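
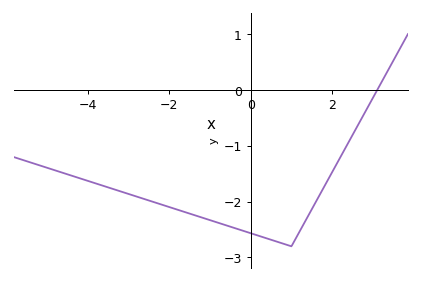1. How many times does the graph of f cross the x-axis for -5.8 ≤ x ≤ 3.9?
1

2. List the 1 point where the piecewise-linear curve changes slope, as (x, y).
(1, -2.8)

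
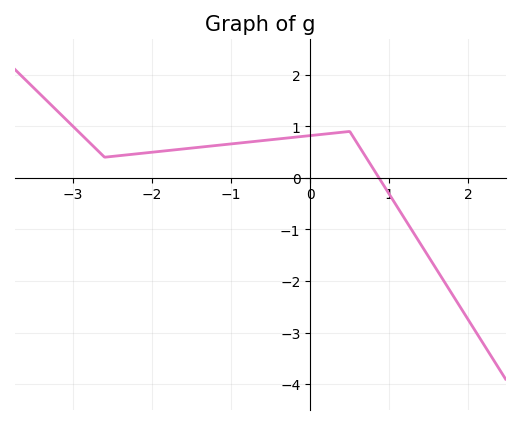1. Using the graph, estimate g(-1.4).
0.594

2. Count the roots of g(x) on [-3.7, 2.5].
1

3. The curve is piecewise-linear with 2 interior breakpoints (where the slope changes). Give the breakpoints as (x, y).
(-2.6, 0.4); (0.5, 0.9)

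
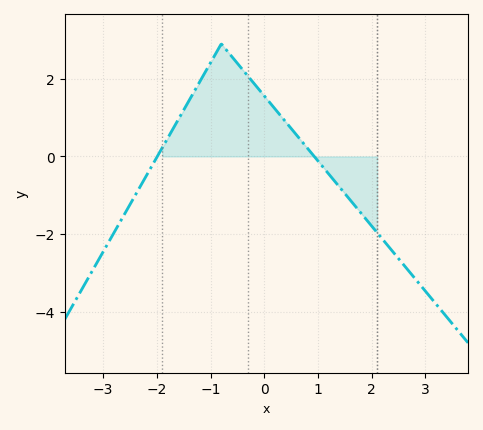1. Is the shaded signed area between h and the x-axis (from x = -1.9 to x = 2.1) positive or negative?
positive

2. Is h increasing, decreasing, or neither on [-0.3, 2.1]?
decreasing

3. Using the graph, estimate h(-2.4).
-1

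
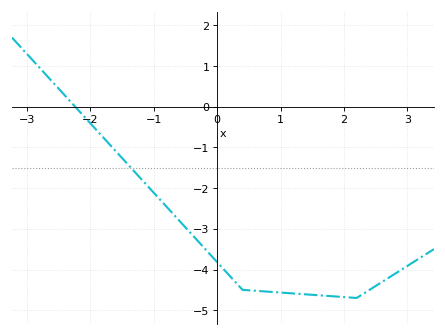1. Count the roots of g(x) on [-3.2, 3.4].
1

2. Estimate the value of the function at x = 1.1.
-4.58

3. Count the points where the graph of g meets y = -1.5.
1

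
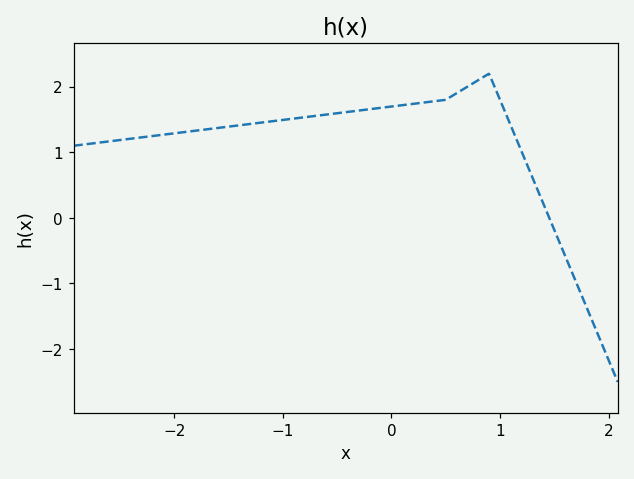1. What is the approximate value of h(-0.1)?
1.7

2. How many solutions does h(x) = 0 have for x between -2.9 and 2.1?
1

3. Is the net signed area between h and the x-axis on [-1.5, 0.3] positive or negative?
positive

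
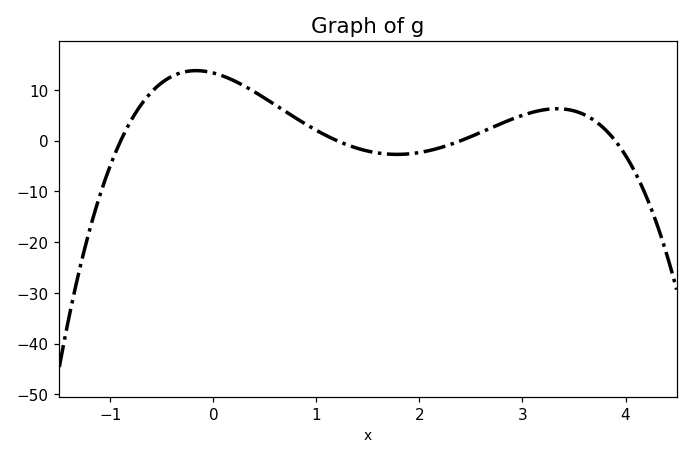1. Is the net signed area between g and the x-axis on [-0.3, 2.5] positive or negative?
positive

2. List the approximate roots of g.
-0.9, 1.2, 2.4, 3.9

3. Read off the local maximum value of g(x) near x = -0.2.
13.8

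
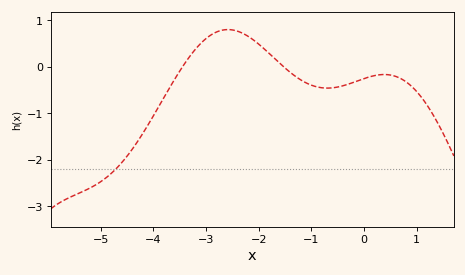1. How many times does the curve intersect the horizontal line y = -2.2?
1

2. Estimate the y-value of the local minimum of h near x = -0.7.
-0.457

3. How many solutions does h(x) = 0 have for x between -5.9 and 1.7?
2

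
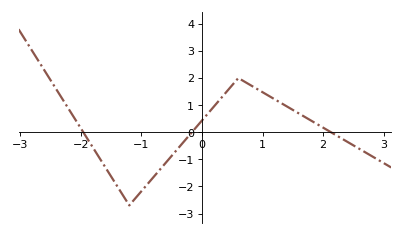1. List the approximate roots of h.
-1.96, -0.166, 2.13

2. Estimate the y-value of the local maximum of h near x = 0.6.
2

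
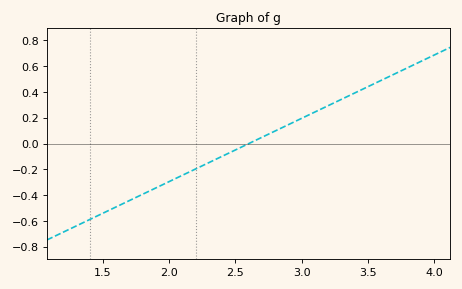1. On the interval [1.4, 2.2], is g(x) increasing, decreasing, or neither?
increasing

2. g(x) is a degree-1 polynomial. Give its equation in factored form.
y = 0.49(x - 2.6)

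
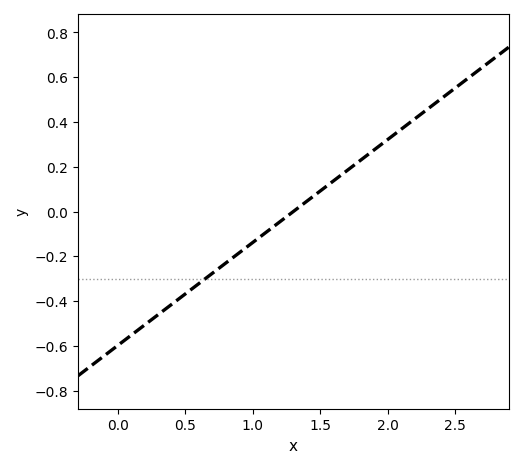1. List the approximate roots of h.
1.3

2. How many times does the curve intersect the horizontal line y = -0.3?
1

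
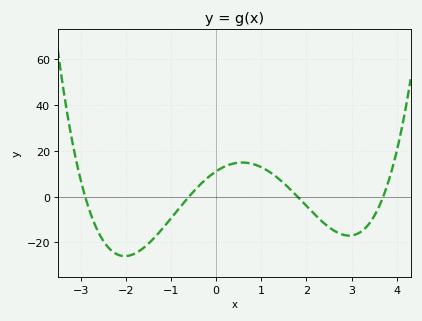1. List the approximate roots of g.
-3, -0.6, 1.8, 3.8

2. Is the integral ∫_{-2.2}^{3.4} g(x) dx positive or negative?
negative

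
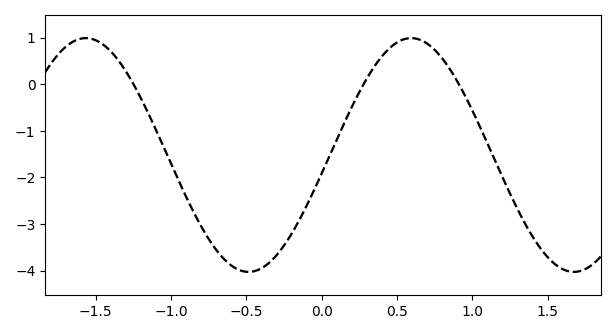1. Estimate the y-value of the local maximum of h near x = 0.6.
1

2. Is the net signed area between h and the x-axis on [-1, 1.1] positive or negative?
negative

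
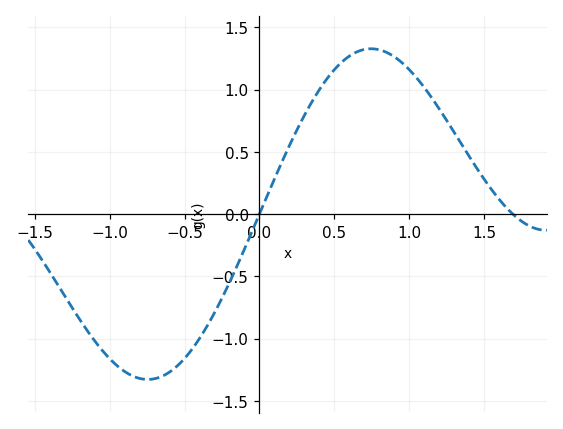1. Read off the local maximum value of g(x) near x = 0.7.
1.35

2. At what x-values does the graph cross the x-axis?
0, 1.7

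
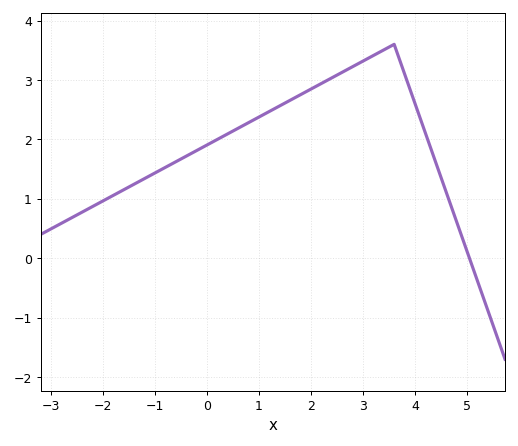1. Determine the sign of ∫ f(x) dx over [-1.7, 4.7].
positive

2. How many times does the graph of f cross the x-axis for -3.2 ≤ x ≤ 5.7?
1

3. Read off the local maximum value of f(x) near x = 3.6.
3.6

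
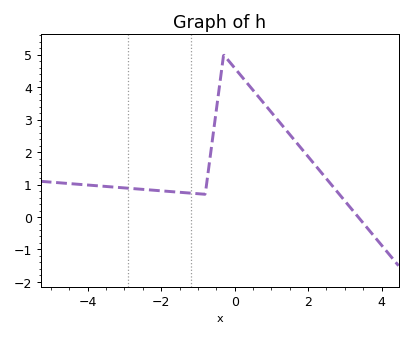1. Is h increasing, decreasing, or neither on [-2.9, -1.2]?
decreasing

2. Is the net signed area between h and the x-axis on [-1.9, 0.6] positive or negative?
positive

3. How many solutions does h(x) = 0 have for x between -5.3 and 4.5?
1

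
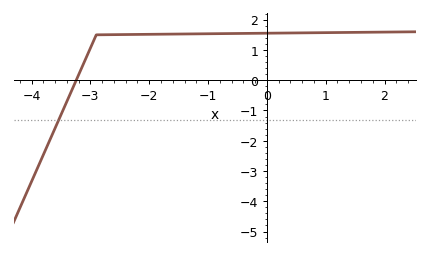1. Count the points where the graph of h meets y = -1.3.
1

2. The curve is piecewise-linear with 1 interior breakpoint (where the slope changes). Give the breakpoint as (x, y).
(-2.9, 1.5)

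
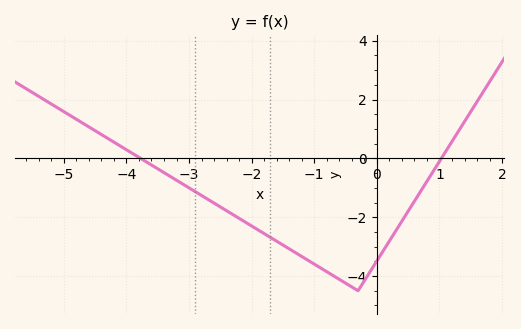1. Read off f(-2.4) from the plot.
-1.78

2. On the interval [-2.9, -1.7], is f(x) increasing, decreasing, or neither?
decreasing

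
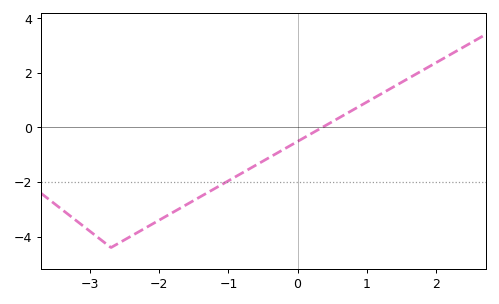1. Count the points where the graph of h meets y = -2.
1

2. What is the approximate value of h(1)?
1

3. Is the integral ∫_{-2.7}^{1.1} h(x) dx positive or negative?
negative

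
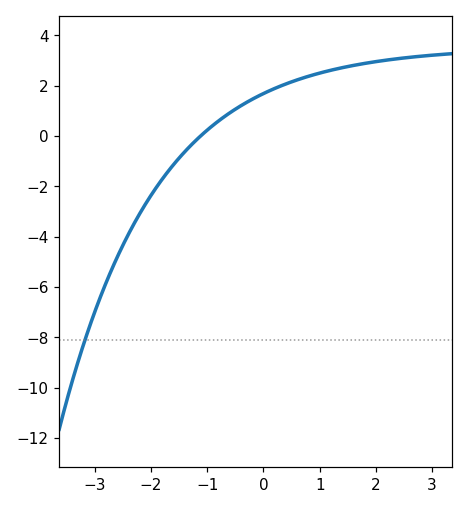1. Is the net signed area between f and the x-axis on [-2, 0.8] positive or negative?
positive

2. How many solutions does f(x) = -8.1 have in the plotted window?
1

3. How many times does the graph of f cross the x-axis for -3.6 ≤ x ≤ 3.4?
1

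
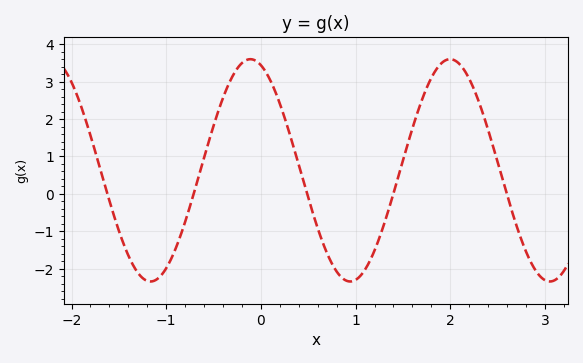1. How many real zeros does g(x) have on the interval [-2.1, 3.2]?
5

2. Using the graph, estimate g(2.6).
-0.034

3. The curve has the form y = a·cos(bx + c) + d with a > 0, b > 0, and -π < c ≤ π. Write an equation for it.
y = 2.97cos(2.98x + 0.332) + 0.63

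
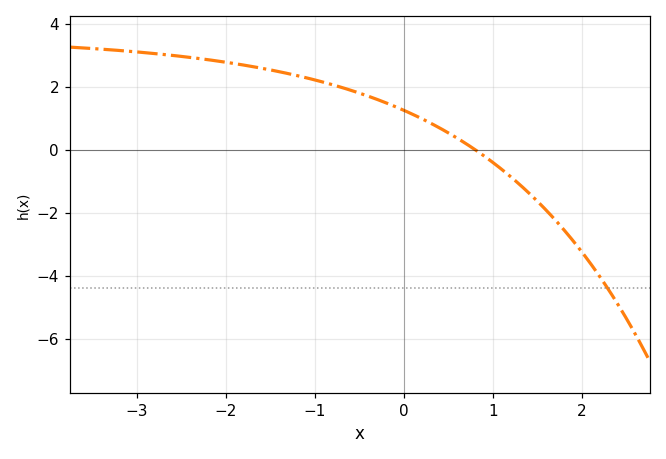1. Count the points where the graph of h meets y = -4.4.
1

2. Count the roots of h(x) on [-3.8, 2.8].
1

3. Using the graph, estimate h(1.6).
-1.92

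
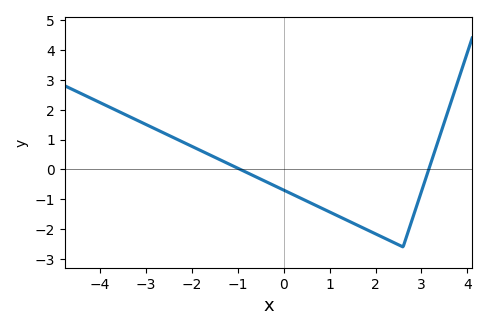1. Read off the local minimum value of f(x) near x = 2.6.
-2.6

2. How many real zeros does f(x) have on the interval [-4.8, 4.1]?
2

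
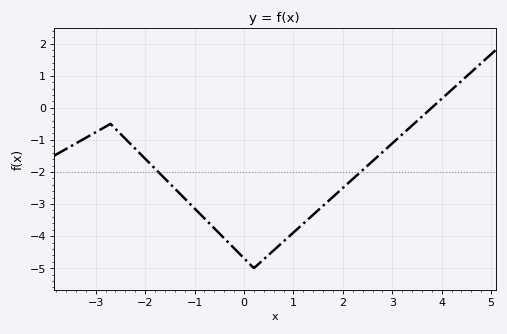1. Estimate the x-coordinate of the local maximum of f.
-2.8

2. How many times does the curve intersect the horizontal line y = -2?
2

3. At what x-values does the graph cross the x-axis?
3.8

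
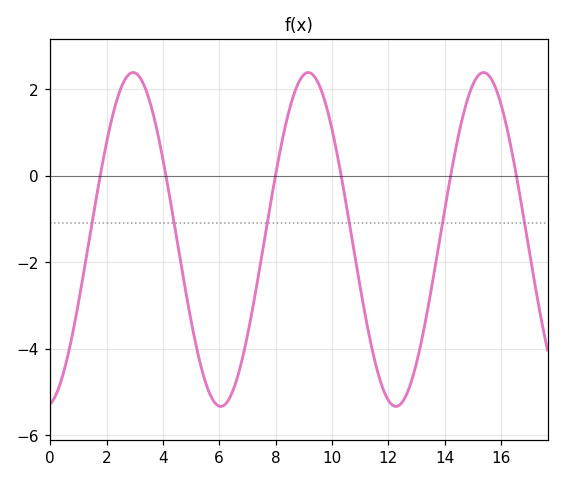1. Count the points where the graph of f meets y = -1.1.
6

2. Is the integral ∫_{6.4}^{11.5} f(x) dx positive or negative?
negative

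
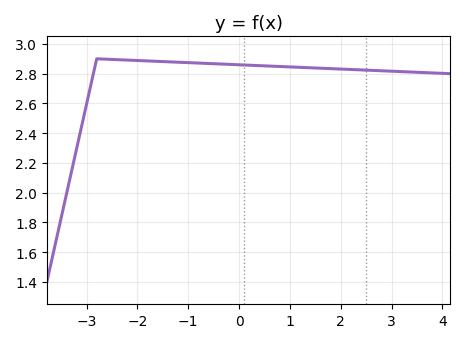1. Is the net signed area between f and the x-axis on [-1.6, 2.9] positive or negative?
positive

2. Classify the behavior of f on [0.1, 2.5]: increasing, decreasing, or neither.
decreasing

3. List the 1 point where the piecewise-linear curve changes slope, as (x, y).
(-2.8, 2.9)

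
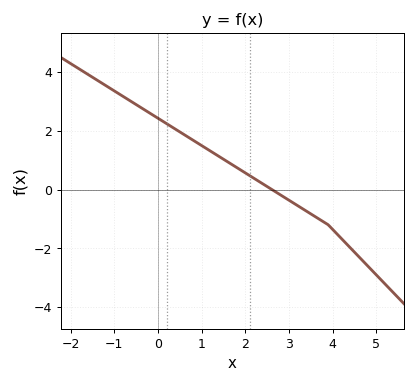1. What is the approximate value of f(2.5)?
0.103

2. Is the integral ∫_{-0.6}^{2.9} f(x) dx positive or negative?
positive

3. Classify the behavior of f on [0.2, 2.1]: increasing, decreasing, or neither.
decreasing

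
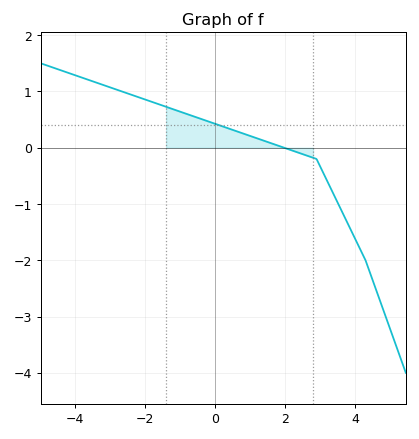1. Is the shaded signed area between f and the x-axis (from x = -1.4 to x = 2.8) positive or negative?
positive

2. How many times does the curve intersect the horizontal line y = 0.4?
1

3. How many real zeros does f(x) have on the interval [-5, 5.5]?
1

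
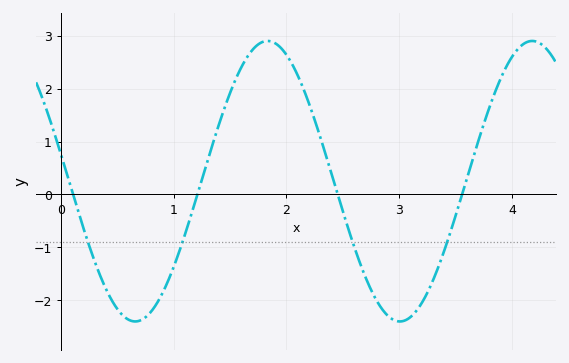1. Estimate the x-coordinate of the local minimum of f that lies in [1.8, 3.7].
3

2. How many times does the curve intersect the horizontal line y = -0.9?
4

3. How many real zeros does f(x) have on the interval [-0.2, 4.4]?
4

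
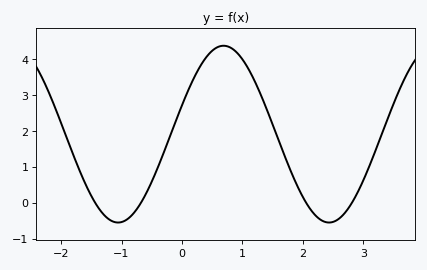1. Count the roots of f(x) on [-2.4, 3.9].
4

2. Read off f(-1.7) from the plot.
0.922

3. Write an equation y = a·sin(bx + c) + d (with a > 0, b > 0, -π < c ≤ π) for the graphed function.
y = 2.46sin(1.8x + 0.332) + 1.91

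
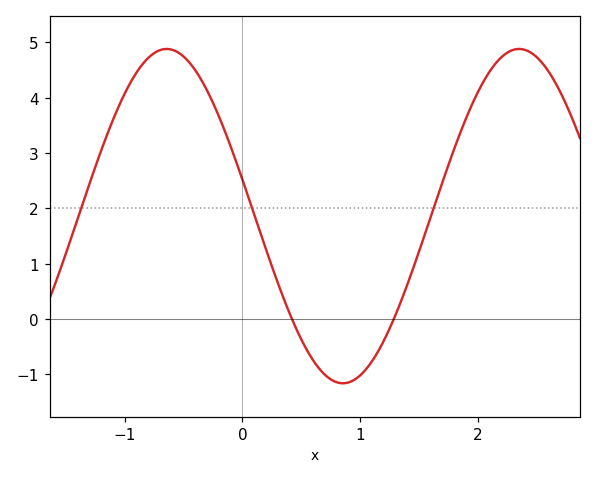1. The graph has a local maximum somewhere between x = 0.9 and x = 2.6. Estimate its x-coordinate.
2.35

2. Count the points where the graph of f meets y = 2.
3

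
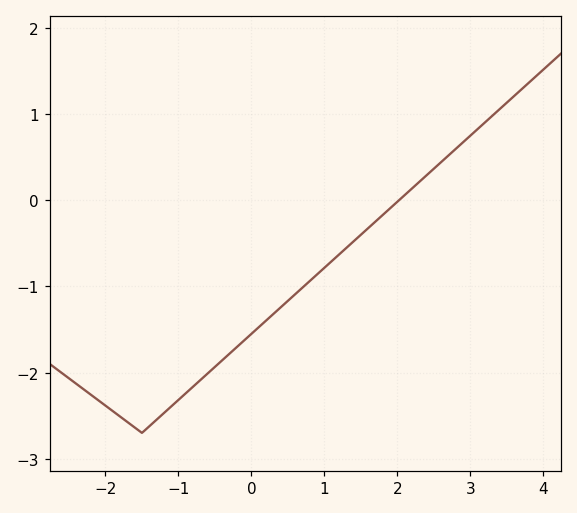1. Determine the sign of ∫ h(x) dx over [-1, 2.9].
negative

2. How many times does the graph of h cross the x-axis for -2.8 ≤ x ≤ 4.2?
1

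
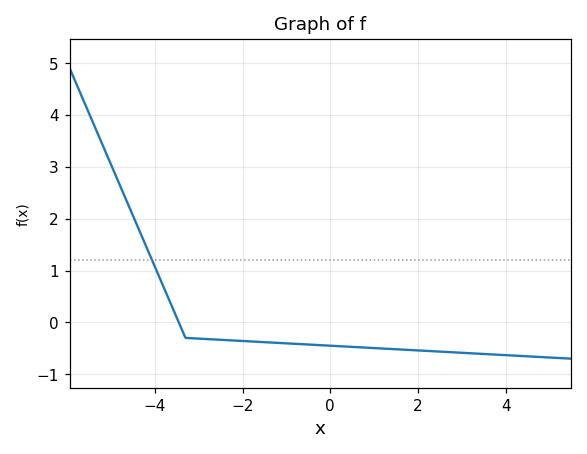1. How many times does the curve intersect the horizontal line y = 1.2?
1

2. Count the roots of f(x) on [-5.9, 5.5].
1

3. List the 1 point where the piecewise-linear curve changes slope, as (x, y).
(-3.3, -0.3)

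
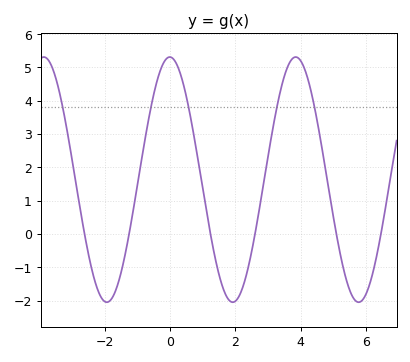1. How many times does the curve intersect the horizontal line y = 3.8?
5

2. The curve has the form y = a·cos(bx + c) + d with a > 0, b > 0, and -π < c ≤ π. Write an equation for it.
y = 3.68cos(1.63x + 0.01) + 1.63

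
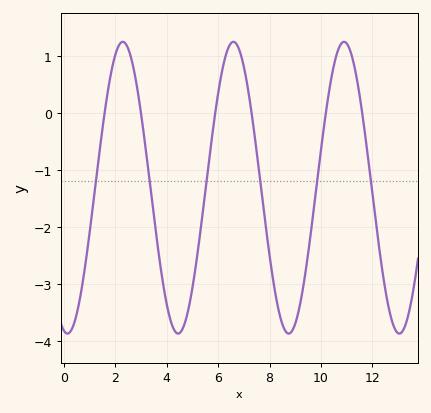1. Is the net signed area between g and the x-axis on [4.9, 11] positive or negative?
negative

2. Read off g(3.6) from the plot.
-2.2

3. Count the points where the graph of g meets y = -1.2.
6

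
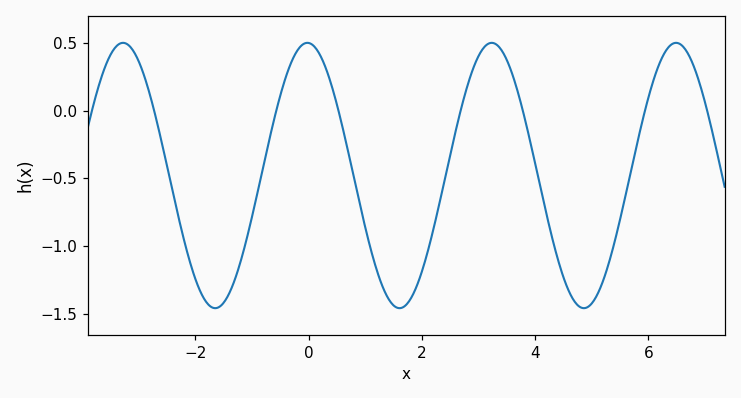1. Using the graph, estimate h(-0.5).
0.1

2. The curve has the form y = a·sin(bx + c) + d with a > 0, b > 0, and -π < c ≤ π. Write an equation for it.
y = 0.98sin(1.9x + 1.6) - 0.48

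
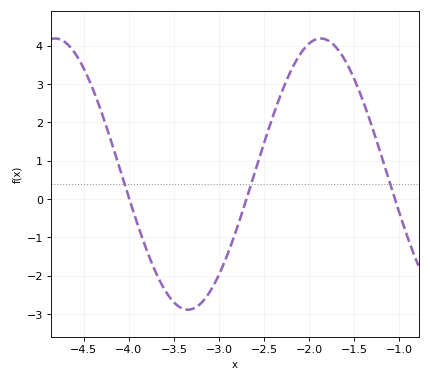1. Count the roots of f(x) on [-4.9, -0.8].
3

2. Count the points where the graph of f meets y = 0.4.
3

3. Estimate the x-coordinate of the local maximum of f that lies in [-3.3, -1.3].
-1.9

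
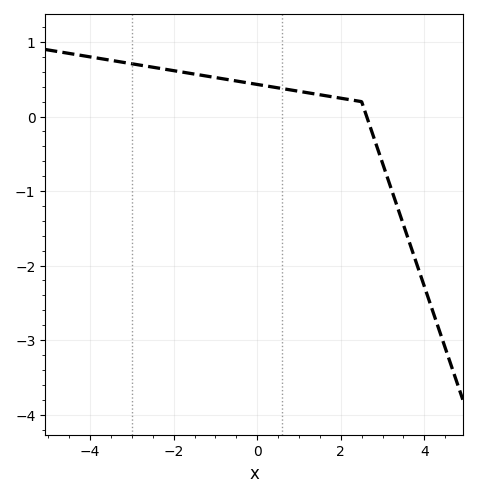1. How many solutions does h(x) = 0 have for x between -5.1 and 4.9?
1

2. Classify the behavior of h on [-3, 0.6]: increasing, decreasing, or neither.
decreasing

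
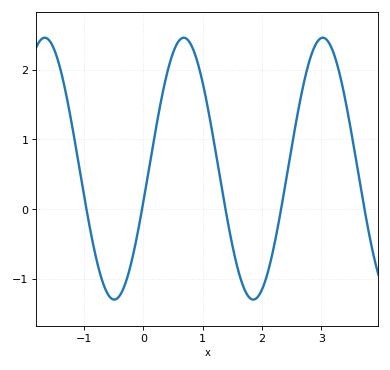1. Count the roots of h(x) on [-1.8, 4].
5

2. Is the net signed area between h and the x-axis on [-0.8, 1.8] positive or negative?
positive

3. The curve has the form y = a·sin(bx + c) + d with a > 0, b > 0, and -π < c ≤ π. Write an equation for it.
y = 1.88sin(2.7x - 0.25) + 0.58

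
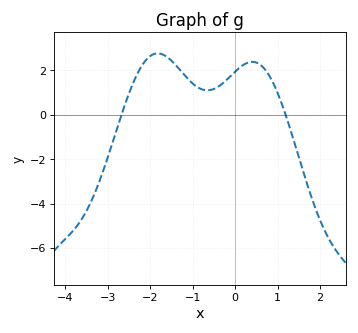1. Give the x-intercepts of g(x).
-2.67, 1.19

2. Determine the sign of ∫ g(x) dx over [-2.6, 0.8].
positive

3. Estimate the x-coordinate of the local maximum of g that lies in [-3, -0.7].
-1.82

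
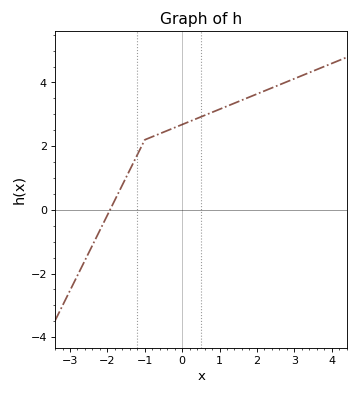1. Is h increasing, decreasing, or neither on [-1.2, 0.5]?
increasing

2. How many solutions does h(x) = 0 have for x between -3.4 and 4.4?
1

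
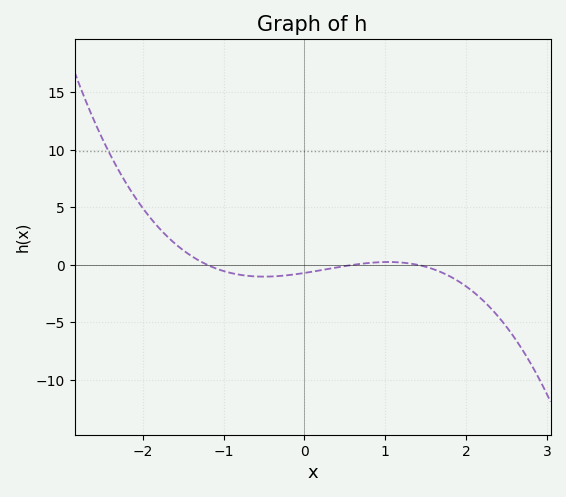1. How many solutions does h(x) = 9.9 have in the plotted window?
1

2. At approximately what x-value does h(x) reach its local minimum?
-0.503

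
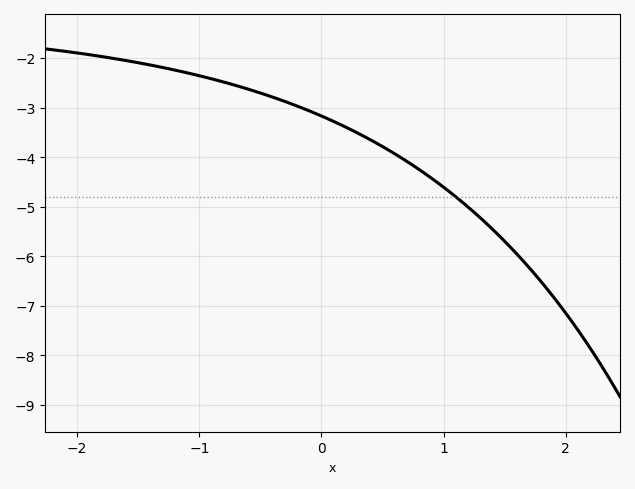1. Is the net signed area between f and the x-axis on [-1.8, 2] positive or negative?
negative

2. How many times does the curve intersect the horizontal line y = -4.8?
1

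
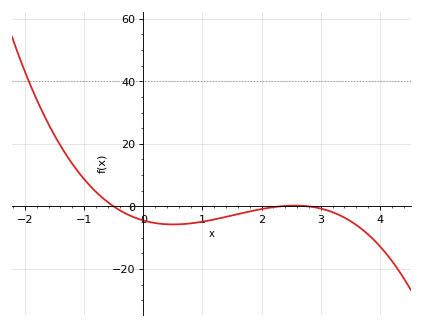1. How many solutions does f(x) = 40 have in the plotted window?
1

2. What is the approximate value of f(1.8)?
-1.6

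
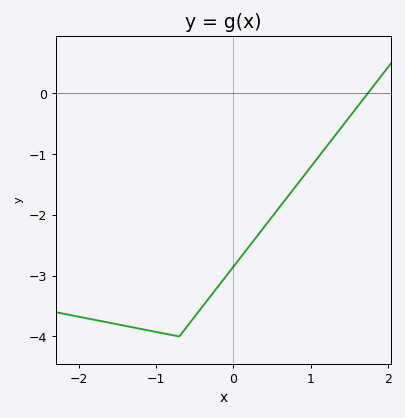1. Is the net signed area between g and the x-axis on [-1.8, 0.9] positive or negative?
negative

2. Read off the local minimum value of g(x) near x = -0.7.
-4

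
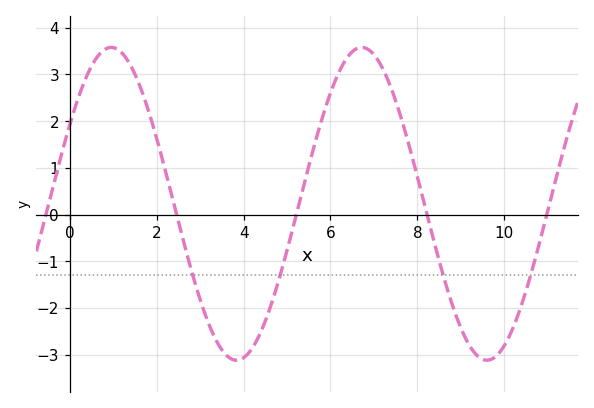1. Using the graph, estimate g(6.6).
3.6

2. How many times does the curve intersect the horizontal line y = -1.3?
4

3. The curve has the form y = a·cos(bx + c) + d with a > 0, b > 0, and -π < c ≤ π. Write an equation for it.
y = 3.35cos(1.1x - 1) + 0.23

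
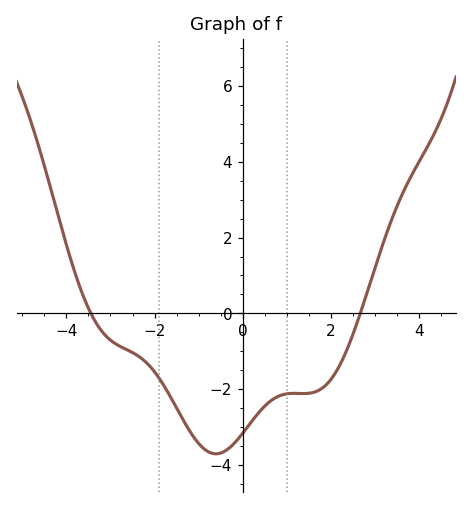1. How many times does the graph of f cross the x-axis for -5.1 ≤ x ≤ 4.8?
2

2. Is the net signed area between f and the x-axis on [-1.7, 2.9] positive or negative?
negative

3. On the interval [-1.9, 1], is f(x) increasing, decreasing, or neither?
neither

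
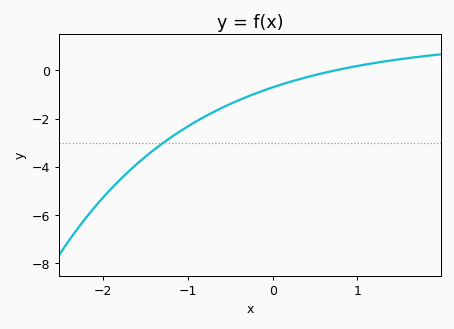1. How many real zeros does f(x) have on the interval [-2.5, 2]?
1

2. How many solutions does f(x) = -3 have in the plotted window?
1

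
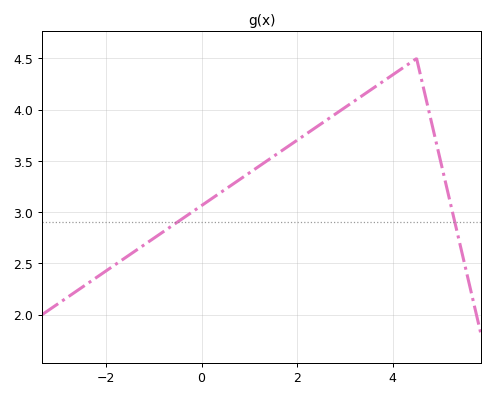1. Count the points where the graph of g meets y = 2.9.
2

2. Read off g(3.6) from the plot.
4.2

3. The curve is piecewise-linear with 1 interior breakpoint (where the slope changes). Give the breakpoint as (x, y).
(4.5, 4.5)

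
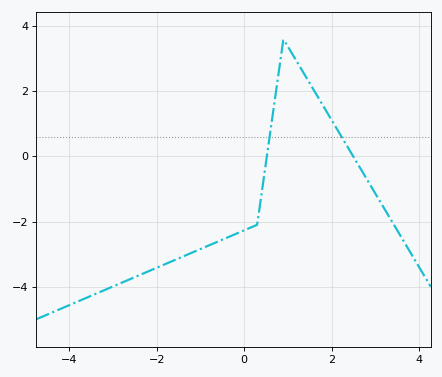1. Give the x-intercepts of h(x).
0.521, 2.5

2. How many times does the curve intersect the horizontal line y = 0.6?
2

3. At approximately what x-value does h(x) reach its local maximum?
0.9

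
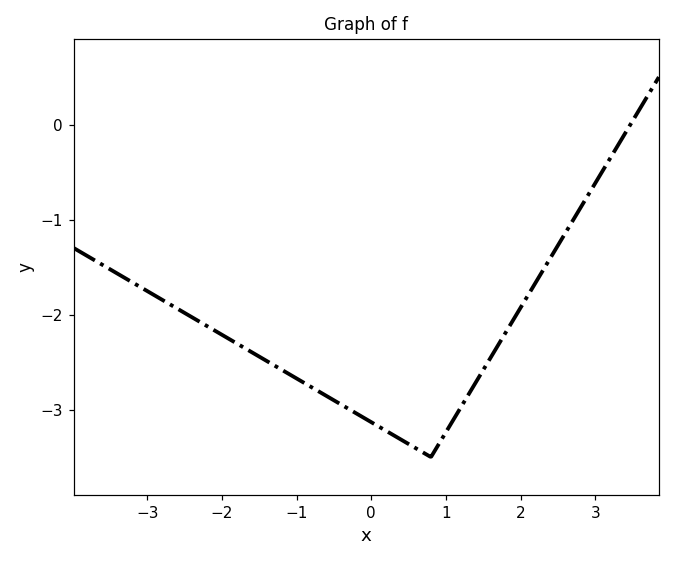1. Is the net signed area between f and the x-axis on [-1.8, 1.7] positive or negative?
negative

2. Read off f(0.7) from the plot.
-3.5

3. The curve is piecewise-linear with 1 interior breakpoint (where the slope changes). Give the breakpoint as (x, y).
(0.8, -3.5)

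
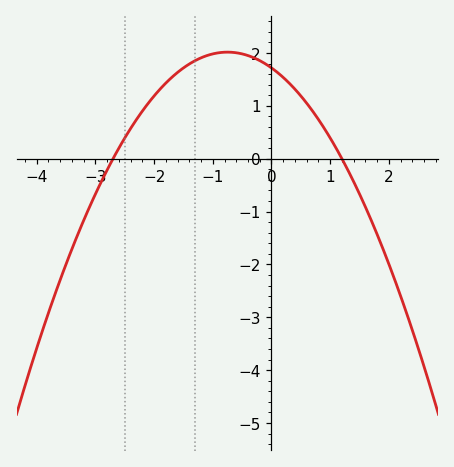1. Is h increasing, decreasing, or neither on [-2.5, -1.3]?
increasing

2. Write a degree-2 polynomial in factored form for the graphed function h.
y = -0.53(x + 2.7)(x - 1.2)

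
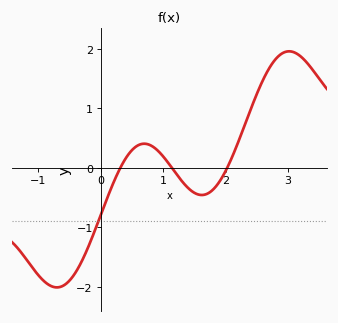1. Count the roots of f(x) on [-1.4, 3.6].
3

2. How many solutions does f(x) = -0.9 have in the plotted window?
1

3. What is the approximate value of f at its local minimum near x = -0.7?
-2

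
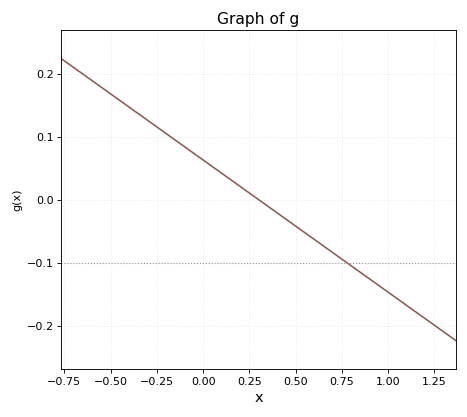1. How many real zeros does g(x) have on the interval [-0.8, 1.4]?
1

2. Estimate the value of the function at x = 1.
-0.147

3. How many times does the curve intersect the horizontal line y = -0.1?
1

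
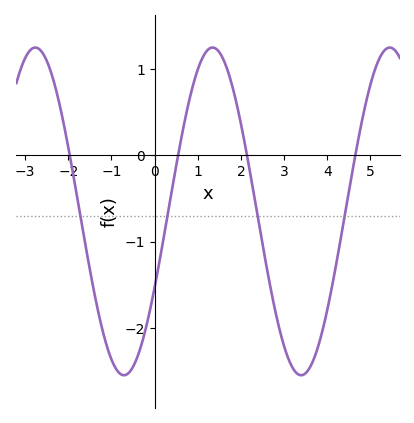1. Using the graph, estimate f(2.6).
-1.31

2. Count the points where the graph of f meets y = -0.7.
4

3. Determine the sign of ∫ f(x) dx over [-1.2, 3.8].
negative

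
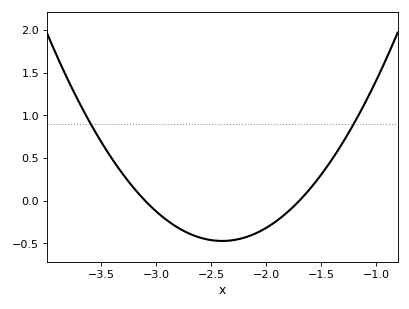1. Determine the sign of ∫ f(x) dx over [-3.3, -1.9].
negative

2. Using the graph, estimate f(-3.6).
0.912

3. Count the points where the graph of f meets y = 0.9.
2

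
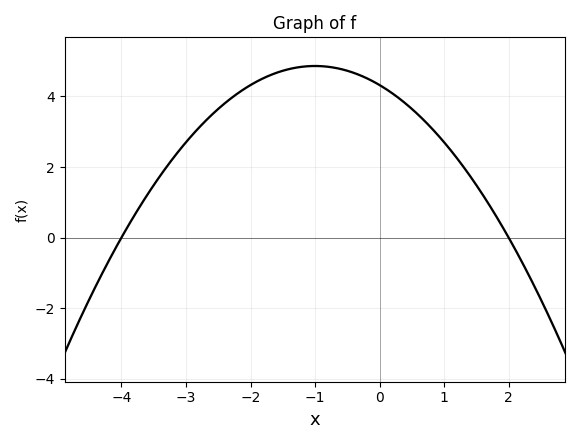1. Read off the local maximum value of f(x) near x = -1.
4.8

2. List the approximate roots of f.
-4, 2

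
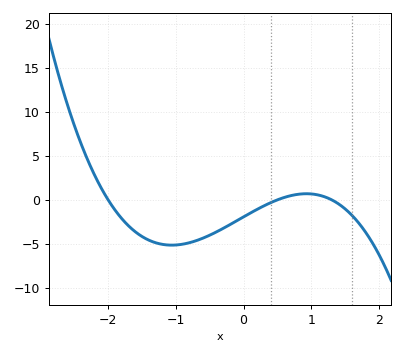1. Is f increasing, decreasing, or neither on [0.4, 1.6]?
neither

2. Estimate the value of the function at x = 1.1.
0.5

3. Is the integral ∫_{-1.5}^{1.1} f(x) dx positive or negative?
negative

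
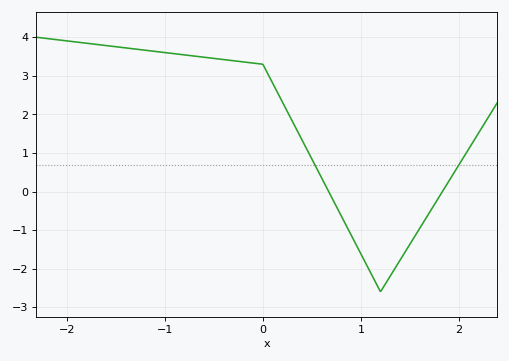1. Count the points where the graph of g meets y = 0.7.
2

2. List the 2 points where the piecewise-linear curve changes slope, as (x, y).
(0, 3.3); (1.2, -2.6)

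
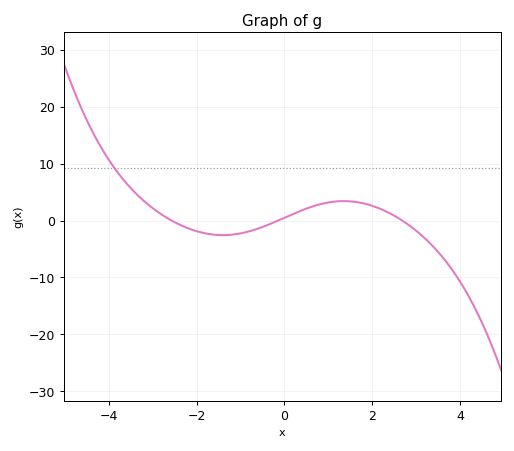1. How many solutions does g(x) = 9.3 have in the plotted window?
1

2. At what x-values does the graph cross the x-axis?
-2.57, -0.142, 2.69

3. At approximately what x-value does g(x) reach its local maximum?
1.35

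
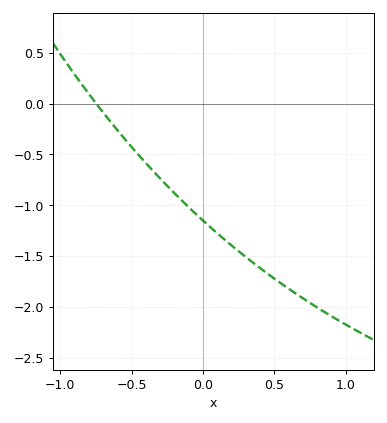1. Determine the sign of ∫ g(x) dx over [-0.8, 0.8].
negative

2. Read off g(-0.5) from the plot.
-0.45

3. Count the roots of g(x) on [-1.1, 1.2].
1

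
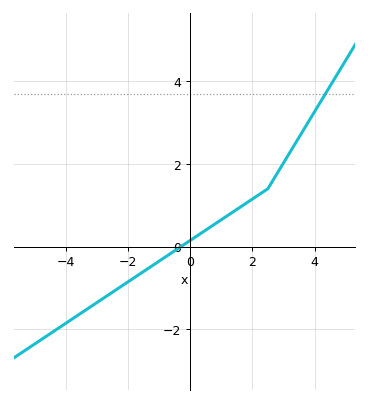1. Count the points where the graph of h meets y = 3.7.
1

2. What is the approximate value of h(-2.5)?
-1.11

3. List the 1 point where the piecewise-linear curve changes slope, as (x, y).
(2.5, 1.4)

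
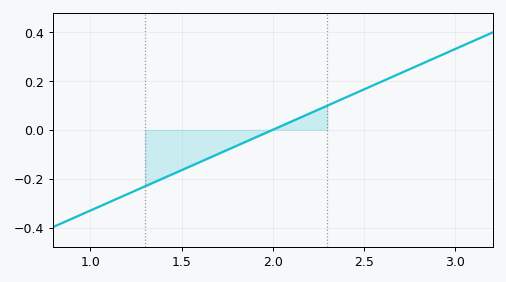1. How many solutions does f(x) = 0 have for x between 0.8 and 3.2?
1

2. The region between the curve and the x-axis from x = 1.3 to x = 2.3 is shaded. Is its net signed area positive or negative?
negative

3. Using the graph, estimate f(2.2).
0.06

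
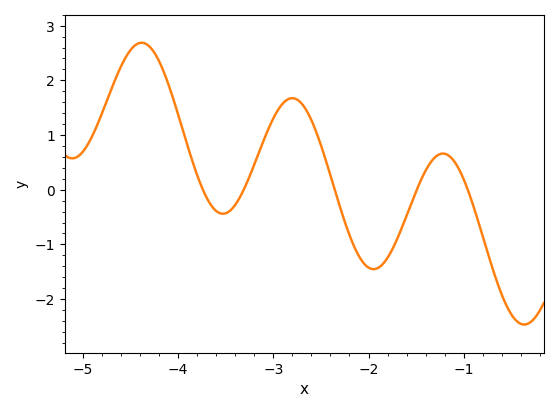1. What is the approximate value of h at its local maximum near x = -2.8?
1.67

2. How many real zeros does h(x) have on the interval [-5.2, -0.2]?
5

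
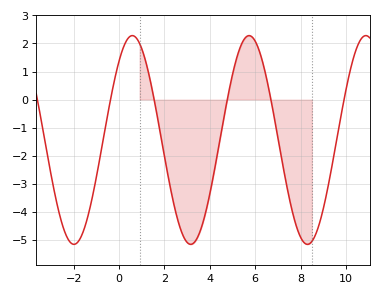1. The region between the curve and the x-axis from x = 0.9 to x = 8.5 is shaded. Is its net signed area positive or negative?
negative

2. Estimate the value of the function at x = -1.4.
-4.2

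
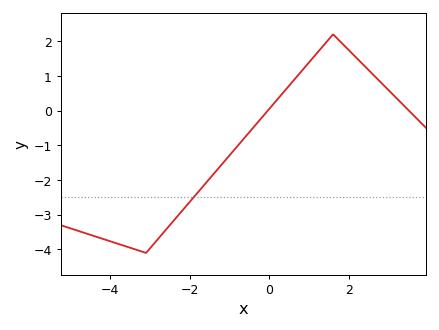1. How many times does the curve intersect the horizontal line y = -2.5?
1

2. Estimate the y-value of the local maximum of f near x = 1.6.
2.2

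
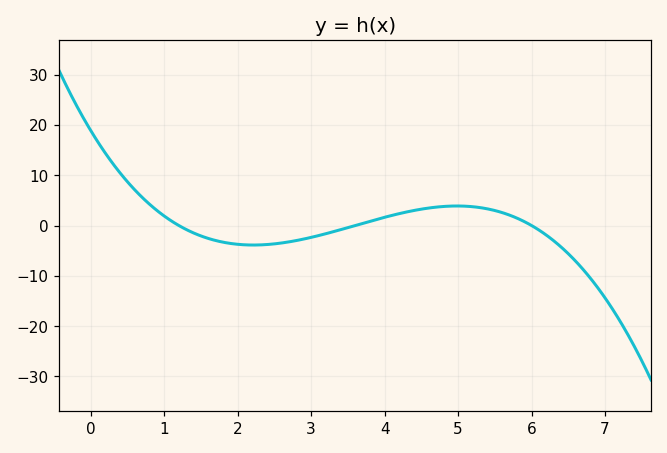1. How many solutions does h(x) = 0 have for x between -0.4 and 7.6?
3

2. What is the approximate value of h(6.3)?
-3.02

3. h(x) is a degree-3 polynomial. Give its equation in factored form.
y = -0.73(x - 1.2)(x - 3.6)(x - 6)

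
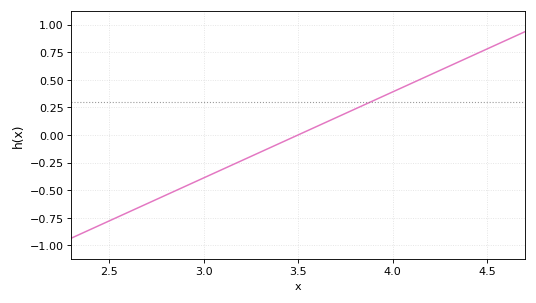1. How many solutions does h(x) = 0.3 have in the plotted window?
1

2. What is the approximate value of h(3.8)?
0.234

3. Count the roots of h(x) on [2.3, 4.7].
1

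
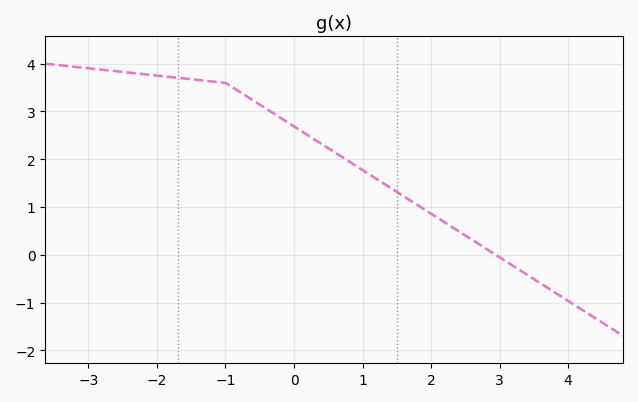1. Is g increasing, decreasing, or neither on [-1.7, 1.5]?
decreasing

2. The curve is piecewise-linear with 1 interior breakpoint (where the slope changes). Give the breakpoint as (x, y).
(-1, 3.6)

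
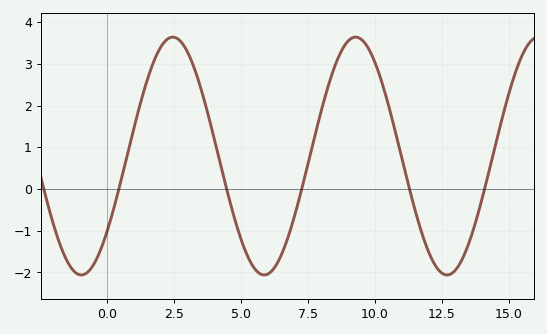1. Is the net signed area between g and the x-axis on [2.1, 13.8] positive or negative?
positive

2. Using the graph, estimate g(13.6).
-1.14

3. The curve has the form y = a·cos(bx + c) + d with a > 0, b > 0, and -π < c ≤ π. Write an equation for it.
y = 2.85cos(0.92x - 2.26) + 0.79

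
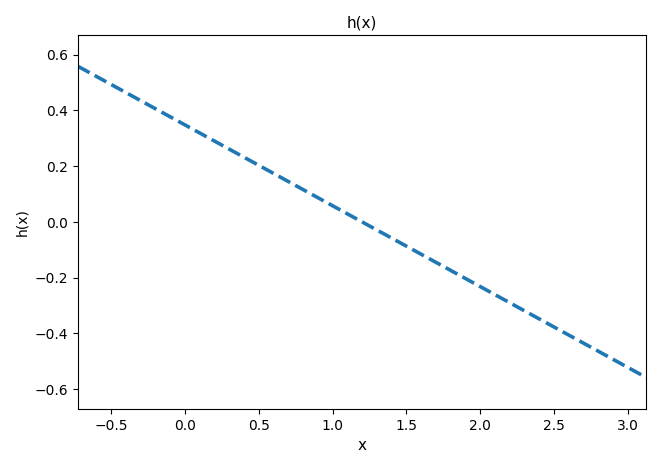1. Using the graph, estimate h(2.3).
-0.319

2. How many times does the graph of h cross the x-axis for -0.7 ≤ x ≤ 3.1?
1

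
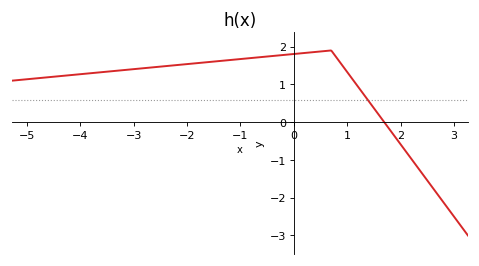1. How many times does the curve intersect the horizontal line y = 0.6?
1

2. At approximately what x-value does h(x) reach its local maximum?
0.698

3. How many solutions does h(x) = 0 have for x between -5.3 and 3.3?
1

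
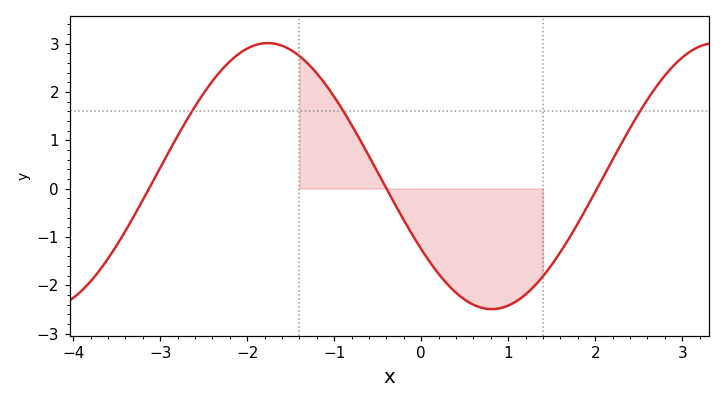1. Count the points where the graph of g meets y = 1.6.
3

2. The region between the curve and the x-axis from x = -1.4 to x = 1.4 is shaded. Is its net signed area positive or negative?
negative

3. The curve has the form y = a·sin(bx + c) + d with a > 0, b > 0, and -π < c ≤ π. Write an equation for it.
y = 2.75sin(1.22x - 2.56) + 0.26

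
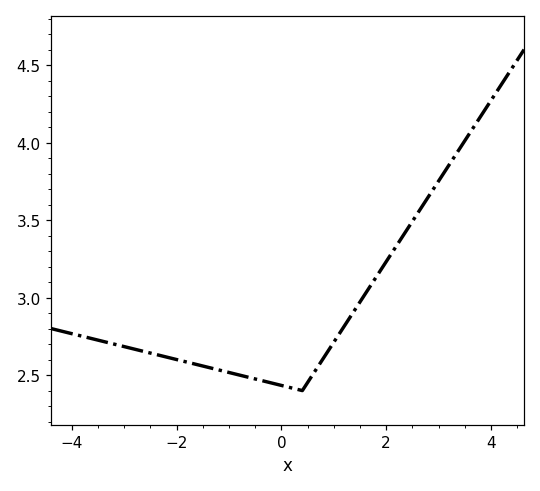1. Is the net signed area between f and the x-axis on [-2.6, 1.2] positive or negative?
positive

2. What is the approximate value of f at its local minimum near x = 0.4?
2.4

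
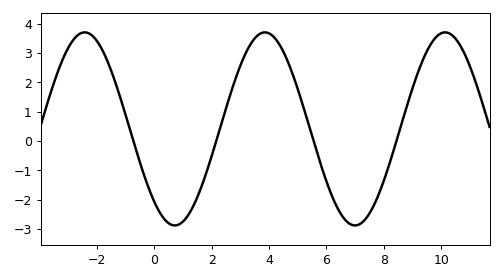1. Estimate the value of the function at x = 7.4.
-2.6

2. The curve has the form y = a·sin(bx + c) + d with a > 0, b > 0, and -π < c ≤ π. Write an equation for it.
y = 3.29sin(1x - 2.3) + 0.41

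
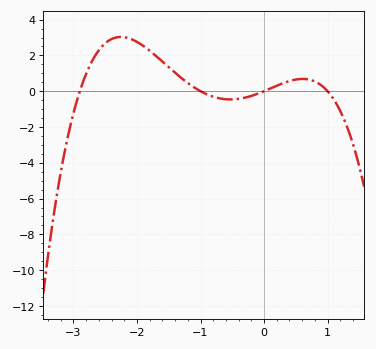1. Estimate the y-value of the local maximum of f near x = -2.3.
3.03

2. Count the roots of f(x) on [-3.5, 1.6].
4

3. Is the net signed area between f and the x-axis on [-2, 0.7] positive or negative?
positive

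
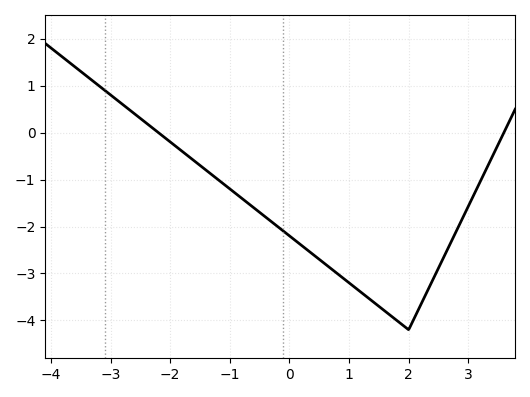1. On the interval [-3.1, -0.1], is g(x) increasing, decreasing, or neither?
decreasing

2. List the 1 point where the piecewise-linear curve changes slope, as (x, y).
(2, -4.2)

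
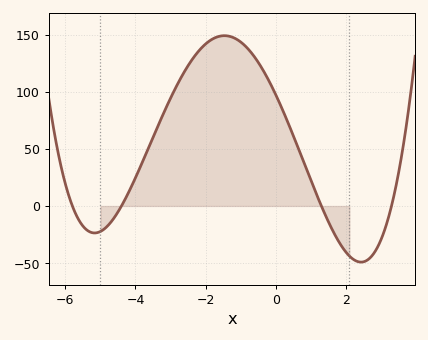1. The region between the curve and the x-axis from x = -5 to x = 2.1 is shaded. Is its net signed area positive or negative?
positive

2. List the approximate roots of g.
-5.8, -4.4, 1.3, 3.3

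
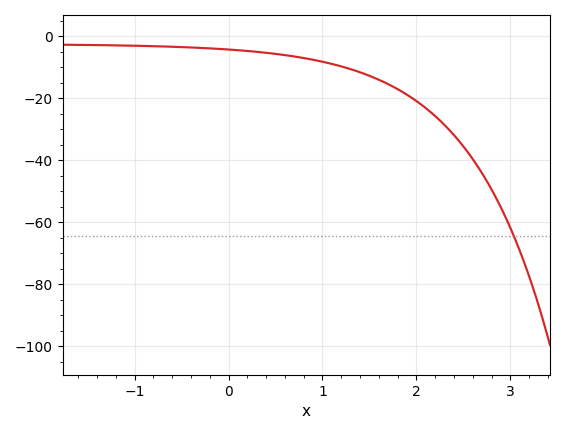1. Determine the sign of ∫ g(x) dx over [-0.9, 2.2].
negative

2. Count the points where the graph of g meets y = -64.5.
1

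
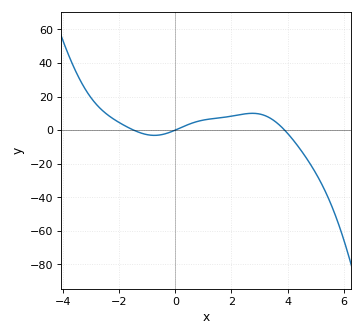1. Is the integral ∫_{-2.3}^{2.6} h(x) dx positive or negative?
positive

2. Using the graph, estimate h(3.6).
4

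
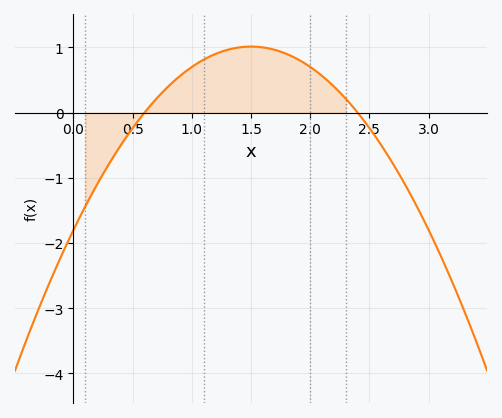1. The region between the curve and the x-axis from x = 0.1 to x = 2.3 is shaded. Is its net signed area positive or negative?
positive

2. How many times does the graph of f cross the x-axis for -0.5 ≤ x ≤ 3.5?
2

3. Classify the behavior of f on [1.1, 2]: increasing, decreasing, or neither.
neither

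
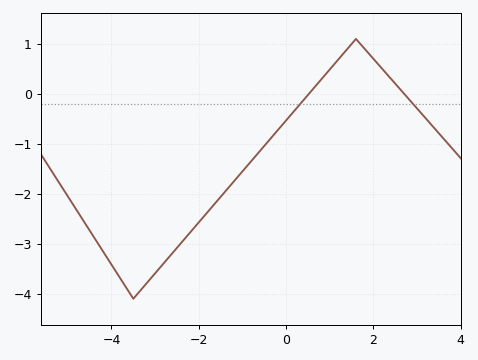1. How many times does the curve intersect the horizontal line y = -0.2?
2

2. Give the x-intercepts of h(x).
0.6, 2.8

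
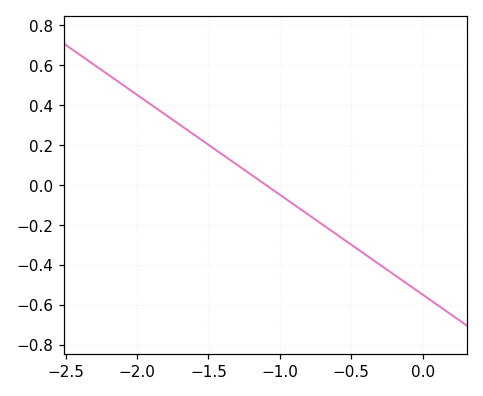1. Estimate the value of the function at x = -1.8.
0.35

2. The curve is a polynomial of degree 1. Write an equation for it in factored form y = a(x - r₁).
y = -0.5(x + 1.1)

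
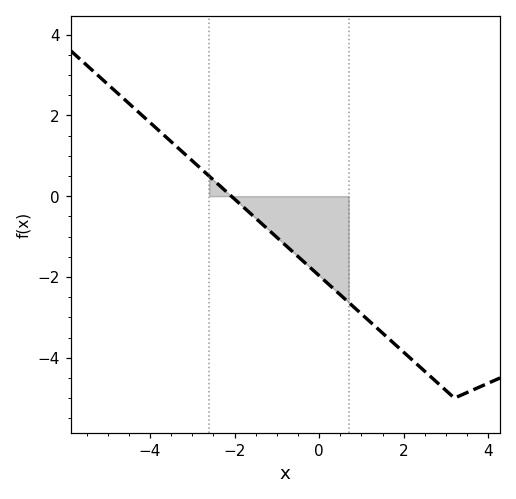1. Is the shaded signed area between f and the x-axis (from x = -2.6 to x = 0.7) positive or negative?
negative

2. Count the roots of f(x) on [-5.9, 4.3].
1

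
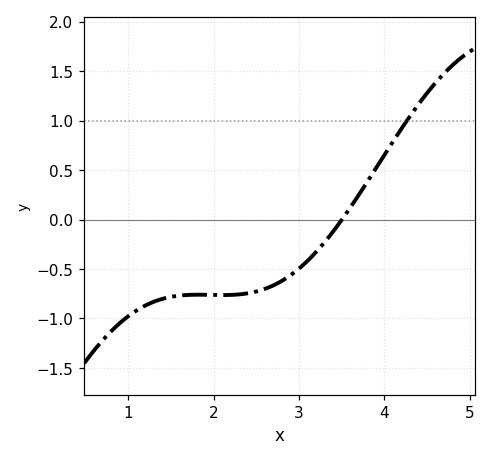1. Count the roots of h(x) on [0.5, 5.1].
1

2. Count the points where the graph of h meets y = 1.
1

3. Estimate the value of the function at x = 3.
-0.495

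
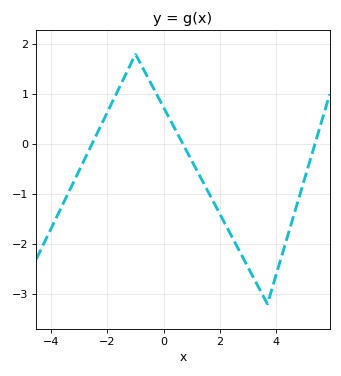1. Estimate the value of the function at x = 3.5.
-2.99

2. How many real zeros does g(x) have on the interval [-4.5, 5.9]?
3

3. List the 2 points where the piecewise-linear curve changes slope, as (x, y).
(-1, 1.8); (3.7, -3.2)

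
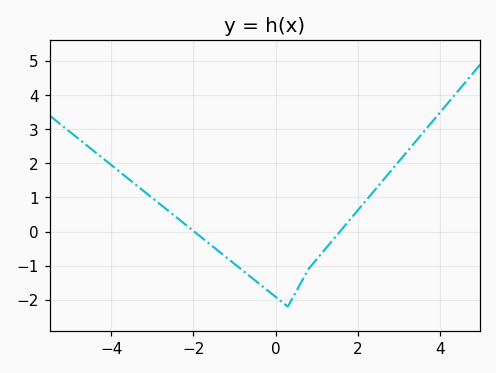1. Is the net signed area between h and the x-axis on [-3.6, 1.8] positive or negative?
negative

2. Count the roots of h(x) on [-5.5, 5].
2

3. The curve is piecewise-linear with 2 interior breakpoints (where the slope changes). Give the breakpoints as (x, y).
(0.3, -2.2); (0.8, -1.1)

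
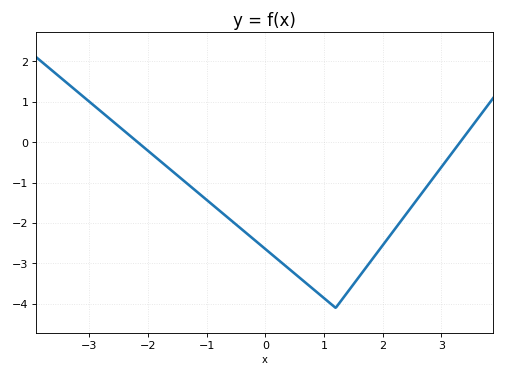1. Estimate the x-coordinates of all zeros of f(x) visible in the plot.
-2.2, 3.4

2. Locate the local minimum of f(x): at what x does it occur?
1.2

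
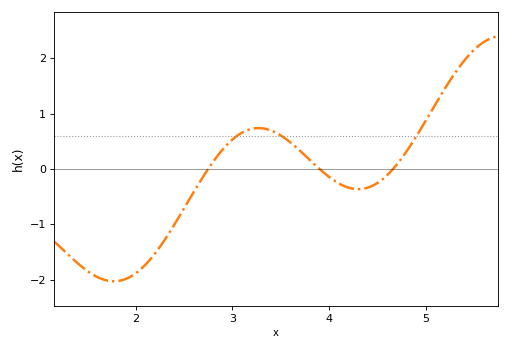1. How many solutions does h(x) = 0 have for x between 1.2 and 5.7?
3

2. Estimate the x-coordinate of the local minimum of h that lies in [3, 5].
4.3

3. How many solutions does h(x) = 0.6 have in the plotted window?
3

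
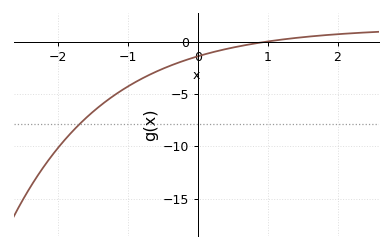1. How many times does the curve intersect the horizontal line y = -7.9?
1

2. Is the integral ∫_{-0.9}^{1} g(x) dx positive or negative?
negative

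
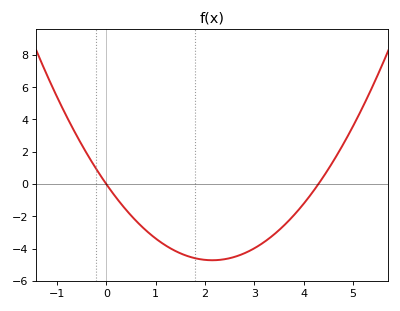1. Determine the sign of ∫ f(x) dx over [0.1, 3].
negative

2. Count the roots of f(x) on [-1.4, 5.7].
2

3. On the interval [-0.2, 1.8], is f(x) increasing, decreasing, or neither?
decreasing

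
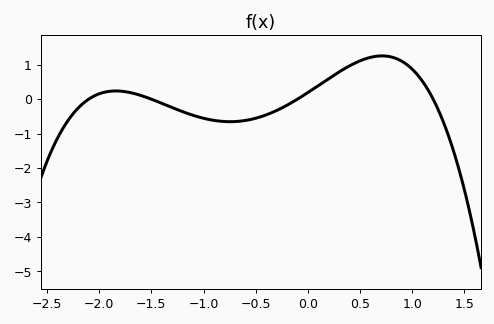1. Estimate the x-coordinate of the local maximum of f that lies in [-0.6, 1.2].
0.71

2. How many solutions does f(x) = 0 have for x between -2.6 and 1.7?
4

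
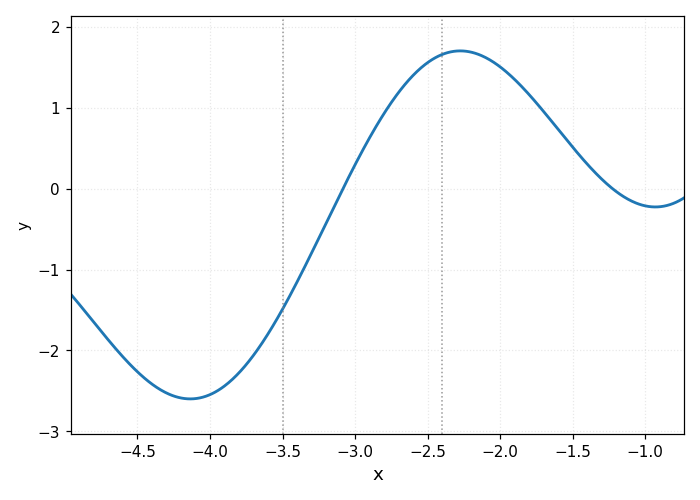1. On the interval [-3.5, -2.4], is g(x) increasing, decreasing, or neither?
increasing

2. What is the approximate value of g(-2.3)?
1.7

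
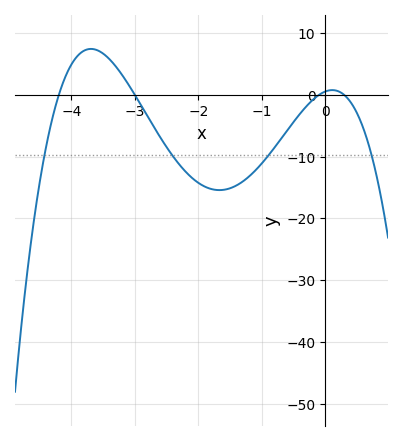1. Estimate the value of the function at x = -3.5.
7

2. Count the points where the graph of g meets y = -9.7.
4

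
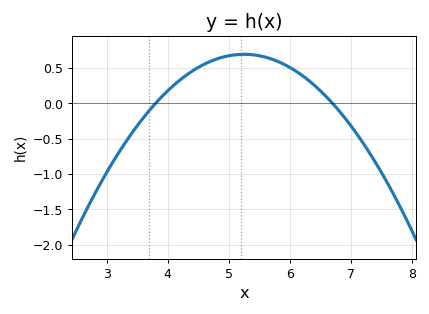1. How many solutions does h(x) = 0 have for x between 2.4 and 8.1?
2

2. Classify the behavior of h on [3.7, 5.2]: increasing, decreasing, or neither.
increasing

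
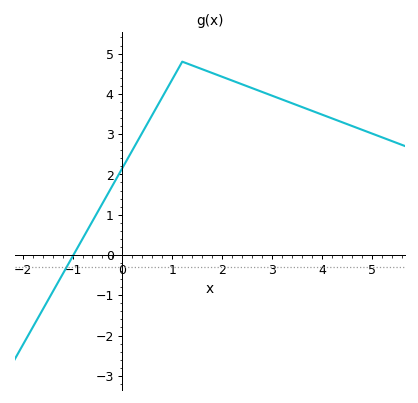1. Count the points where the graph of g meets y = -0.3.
1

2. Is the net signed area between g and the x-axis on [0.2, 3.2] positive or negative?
positive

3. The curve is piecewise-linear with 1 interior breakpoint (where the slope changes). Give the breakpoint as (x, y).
(1.2, 4.8)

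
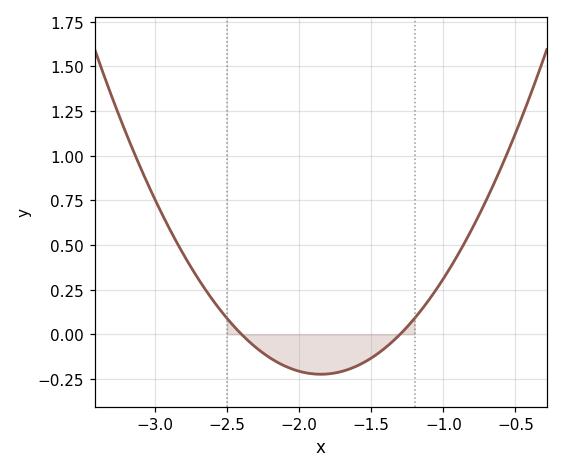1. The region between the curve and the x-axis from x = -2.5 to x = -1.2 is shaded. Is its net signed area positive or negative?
negative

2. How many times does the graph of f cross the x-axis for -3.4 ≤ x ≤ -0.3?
2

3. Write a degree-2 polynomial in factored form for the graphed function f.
y = 0.74(x + 2.4)(x + 1.3)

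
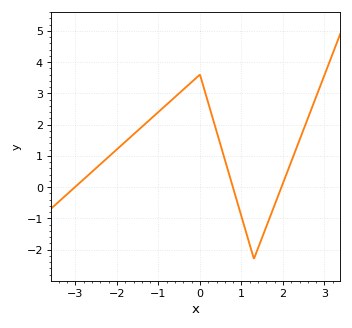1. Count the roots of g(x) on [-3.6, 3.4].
3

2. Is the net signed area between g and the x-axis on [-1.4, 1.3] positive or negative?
positive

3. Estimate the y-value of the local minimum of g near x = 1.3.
-2.29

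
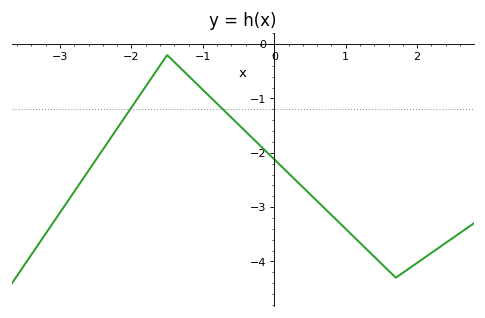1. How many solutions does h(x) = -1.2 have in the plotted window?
2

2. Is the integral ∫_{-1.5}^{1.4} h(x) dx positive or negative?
negative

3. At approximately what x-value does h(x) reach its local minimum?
1.7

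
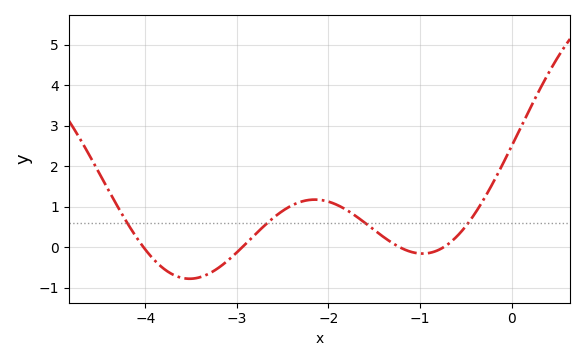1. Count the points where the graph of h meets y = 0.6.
4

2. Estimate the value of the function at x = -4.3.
1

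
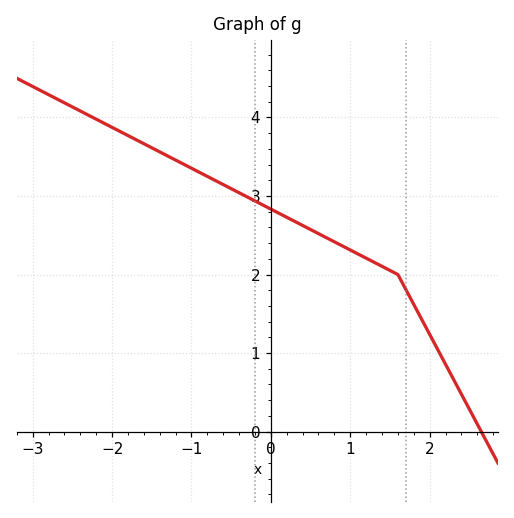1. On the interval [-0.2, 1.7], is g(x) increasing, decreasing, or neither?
decreasing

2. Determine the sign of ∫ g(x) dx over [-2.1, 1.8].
positive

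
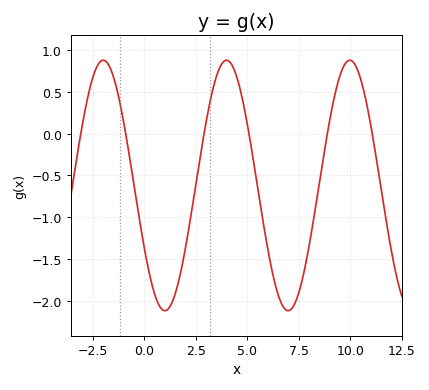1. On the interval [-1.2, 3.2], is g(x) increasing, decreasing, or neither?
neither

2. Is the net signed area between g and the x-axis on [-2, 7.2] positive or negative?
negative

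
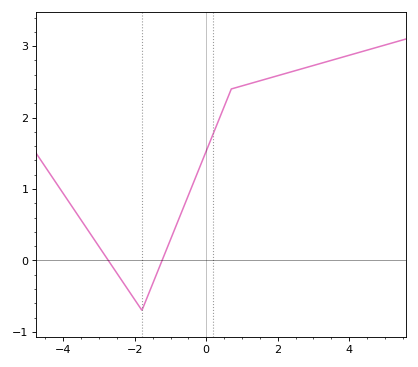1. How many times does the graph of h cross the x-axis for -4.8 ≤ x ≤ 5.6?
2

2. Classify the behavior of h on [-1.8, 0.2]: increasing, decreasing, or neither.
increasing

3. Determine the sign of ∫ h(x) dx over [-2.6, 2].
positive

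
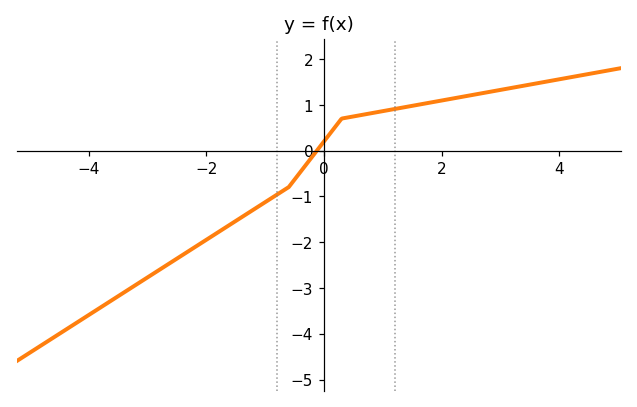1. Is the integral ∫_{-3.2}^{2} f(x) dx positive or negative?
negative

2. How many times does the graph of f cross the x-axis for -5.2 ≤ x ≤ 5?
1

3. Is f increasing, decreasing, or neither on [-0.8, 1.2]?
increasing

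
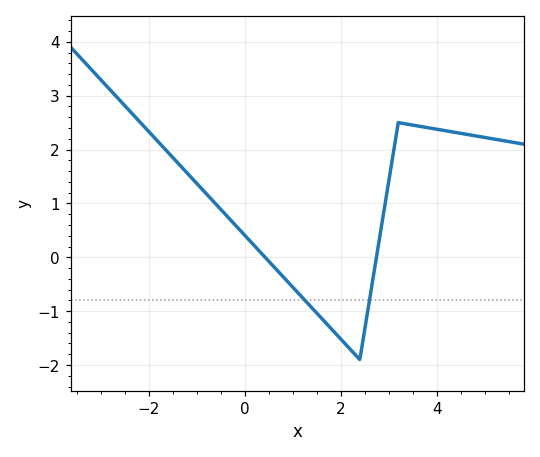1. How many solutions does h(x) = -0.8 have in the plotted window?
2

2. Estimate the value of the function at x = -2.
2.34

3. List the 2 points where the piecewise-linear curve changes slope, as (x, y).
(2.4, -1.9); (3.2, 2.5)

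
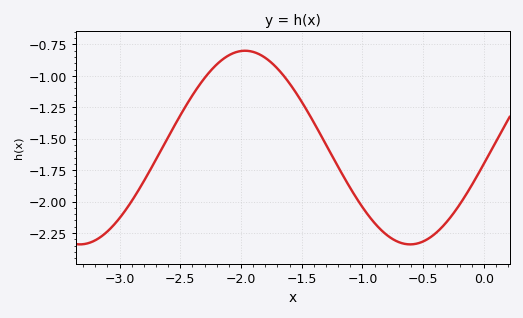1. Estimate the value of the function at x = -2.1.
-0.836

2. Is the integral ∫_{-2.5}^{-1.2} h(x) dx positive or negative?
negative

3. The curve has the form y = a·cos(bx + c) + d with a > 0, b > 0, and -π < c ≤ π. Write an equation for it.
y = 0.77cos(2.31x - 1.74) - 1.57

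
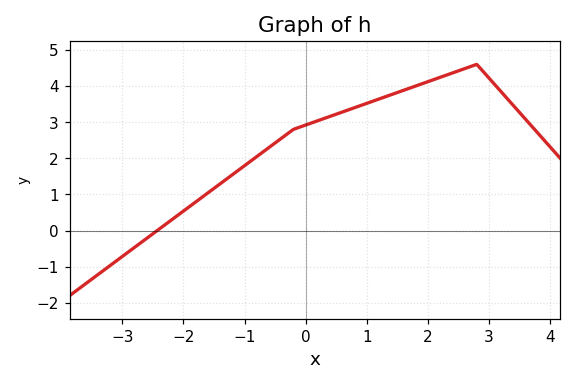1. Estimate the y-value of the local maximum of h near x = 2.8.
4.6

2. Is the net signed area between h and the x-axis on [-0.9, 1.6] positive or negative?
positive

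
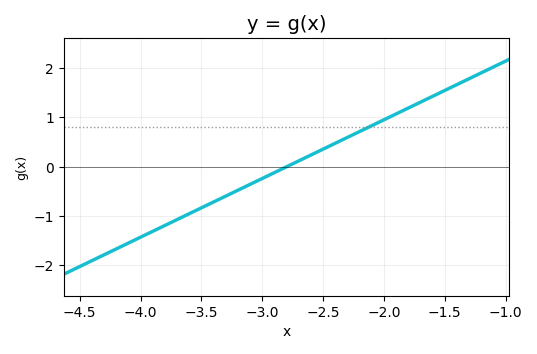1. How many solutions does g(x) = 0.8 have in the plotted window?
1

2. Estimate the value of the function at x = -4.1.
-1.55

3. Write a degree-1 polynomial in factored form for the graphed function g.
y = 1.19(x + 2.8)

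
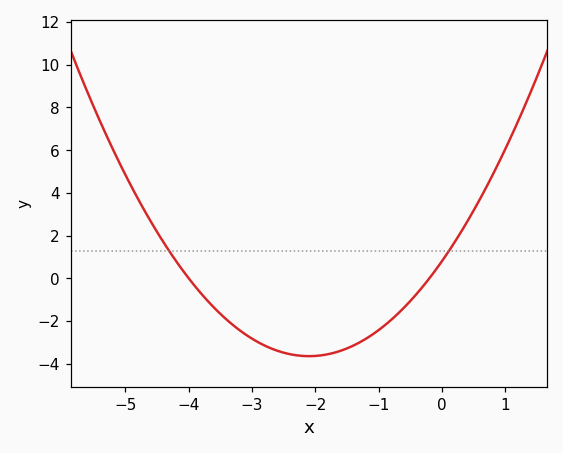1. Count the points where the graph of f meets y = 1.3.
2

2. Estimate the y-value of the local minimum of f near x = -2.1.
-3.65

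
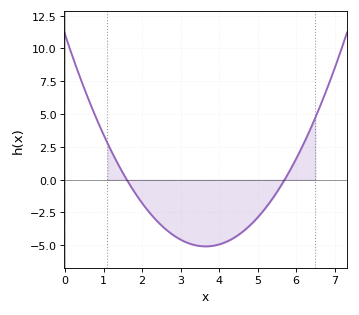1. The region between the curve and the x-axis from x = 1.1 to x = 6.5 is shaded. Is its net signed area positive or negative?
negative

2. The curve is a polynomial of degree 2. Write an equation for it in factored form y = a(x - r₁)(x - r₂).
y = 1.21(x - 1.6)(x - 5.7)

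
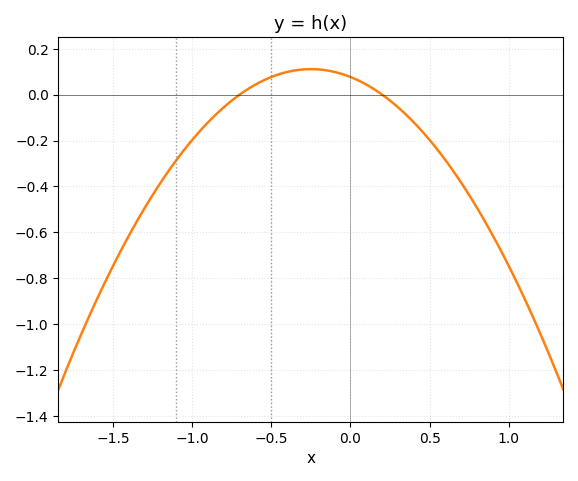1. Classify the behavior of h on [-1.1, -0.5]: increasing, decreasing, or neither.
increasing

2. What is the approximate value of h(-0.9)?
-0.121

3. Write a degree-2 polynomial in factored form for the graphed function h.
y = -0.55(x + 0.7)(x - 0.2)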